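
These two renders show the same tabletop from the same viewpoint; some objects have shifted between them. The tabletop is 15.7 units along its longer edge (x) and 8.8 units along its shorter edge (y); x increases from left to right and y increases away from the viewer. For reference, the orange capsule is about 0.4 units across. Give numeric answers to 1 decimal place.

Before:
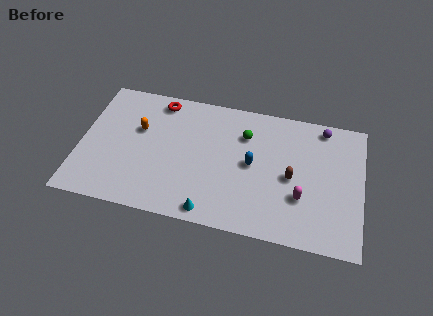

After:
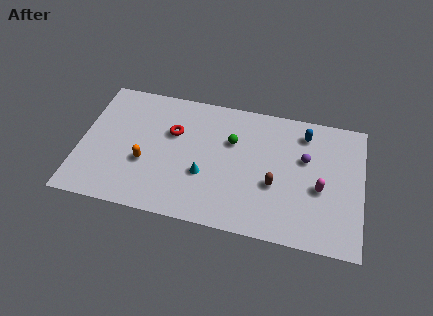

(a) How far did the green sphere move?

0.9

From (9.1, 6.4) to (8.4, 5.8), the green sphere covered √(0.7² + 0.6²) ≈ 0.9 units.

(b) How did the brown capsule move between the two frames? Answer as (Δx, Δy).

(-0.9, -0.7)

The brown capsule was at about (11.8, 4.1) and moved to about (10.9, 3.4).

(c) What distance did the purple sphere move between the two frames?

2.5

From (13.4, 7.8) to (12.5, 5.5), the purple sphere covered √(0.9² + 2.3²) ≈ 2.5 units.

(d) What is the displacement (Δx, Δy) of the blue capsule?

(2.8, 2.7)

The blue capsule was at about (9.6, 4.5) and moved to about (12.4, 7.2).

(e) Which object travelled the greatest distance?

the blue capsule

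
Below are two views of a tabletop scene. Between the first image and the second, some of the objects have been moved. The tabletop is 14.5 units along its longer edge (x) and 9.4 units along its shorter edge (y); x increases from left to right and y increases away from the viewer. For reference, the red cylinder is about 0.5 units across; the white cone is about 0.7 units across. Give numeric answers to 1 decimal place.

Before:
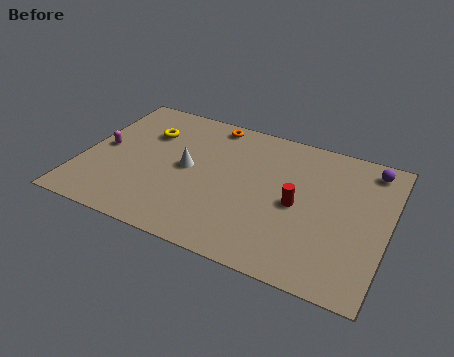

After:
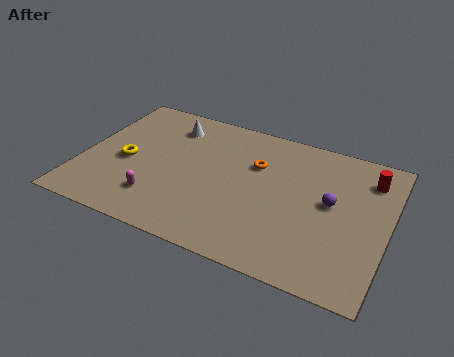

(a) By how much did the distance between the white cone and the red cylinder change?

+4.3

Before: roughly 5.3 units apart; after: 9.6. That's 4.3 units further apart.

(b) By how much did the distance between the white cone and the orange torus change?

+0.8

Before: roughly 3.7 units apart; after: 4.5. That's 0.8 units further apart.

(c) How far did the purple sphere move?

3.4

From (13.4, 8.1) to (11.8, 5.1), the purple sphere covered √(1.6² + 3.0²) ≈ 3.4 units.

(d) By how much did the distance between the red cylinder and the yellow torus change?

+3.9

They were about 7.8 units apart before and 11.7 after — 3.9 units further apart.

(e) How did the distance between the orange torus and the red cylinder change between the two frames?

-0.7

The distance was about 6.1 in the first image and 5.4 in the second, so they moved 0.7 units closer together.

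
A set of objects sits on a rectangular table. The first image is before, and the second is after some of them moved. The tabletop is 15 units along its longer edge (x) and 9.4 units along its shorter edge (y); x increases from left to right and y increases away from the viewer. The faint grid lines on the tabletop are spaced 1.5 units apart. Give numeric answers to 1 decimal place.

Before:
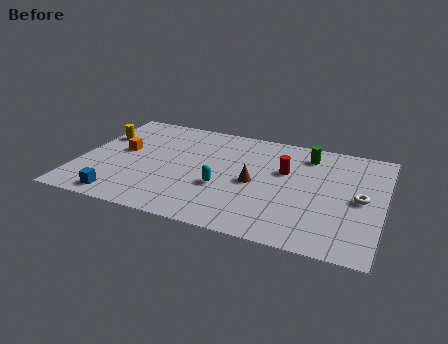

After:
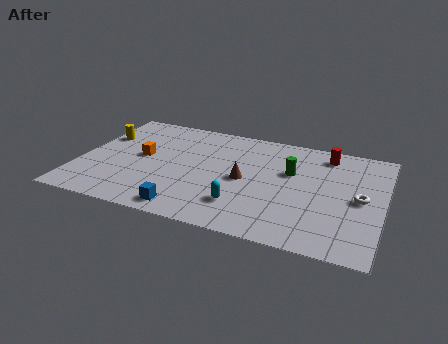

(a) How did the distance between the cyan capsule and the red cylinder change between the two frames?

+3.0

The distance was about 3.8 in the first image and 6.8 in the second, so they moved 3.0 units further apart.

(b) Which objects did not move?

the white torus and the yellow cylinder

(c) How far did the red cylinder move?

2.8

From (10.1, 5.9) to (12.0, 8.0), the red cylinder covered √(1.9² + 2.1²) ≈ 2.8 units.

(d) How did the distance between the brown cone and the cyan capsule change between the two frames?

+0.5

The distance was about 1.7 in the first image and 2.2 in the second, so they moved 0.5 units further apart.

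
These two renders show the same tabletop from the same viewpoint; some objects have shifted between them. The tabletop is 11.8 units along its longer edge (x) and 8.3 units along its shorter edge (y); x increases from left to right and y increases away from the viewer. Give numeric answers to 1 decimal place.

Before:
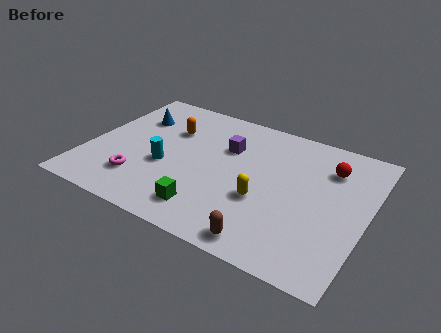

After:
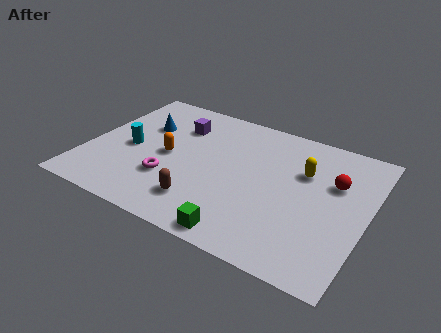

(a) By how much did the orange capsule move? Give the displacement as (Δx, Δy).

(0.2, -1.7)

The orange capsule was at about (3.2, 5.7) and moved to about (3.4, 4.0).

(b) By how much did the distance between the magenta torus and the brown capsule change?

-4.0

Before: roughly 5.7 units apart; after: 1.7. That's 4.0 units closer together.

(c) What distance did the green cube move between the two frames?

1.7

The green cube moved from about (5.5, 1.5) to (7.1, 0.8), a distance of √(1.6² + 0.7²) ≈ 1.7.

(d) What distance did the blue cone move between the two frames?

0.6

The blue cone moved from about (1.6, 5.9) to (2.1, 5.5), a distance of √(0.5² + 0.4²) ≈ 0.6.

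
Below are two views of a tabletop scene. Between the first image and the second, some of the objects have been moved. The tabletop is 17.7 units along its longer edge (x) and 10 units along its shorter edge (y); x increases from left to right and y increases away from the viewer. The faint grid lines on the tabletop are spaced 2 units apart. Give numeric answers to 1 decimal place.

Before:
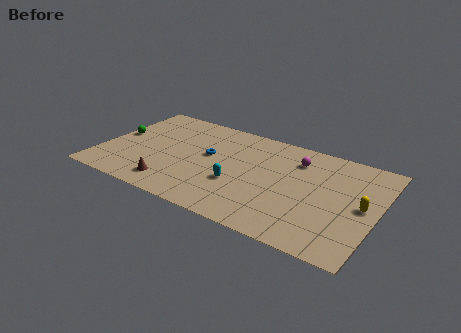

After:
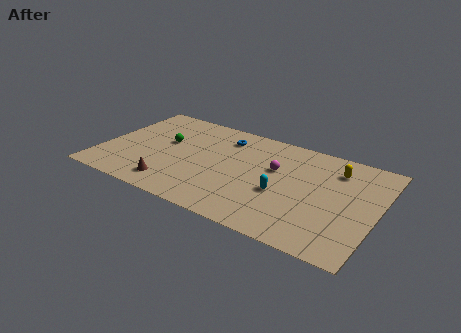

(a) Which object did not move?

the brown cone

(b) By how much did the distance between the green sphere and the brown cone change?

-1.3

Before: roughly 5.6 units apart; after: 4.3. That's 1.3 units closer together.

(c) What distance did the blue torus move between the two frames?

2.4

The blue torus moved from about (6.8, 5.7) to (7.5, 8.0), a distance of √(0.7² + 2.3²) ≈ 2.4.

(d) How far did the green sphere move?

3.1

The green sphere moved from about (0.8, 5.4) to (3.9, 5.9), a distance of √(3.1² + 0.5²) ≈ 3.1.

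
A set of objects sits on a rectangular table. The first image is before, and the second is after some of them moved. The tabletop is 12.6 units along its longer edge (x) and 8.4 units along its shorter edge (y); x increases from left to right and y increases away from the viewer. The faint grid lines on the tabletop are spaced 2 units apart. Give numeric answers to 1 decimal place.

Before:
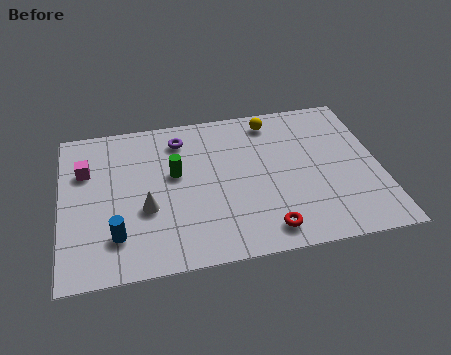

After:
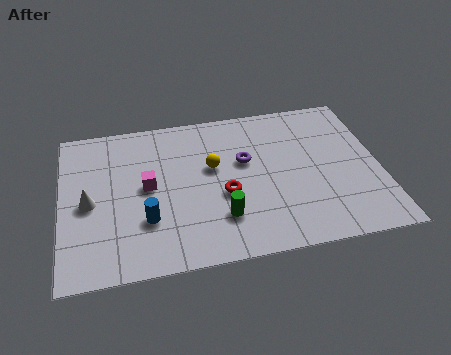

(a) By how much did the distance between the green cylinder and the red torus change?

-3.8

The distance was about 5.0 in the first image and 1.2 in the second, so they moved 3.8 units closer together.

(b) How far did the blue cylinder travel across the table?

1.3

From (2.1, 2.0) to (3.3, 2.6), the blue cylinder covered √(1.2² + 0.6²) ≈ 1.3 units.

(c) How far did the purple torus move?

3.0

The purple torus moved from about (4.8, 6.8) to (7.3, 5.1), a distance of √(2.5² + 1.7²) ≈ 3.0.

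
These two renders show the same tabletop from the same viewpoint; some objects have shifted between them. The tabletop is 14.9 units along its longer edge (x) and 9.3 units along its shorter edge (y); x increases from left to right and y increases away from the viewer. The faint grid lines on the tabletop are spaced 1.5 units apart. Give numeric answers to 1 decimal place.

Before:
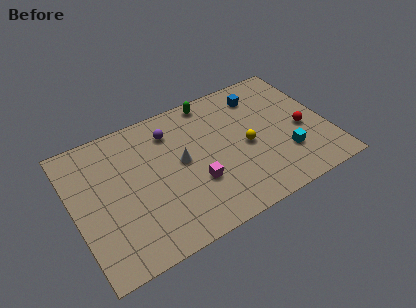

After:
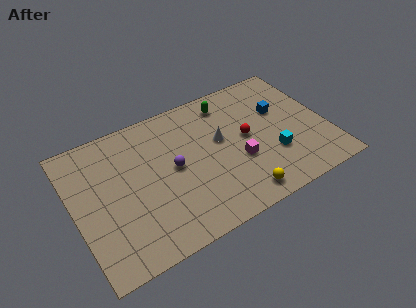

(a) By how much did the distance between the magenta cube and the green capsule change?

-1.2

They were about 5.5 units apart before and 4.3 after — 1.2 units closer together.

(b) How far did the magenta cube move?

2.6

The magenta cube was near (6.9, 3.2) before and (9.5, 3.5) after, so it travelled √(2.6² + 0.3²) ≈ 2.6 units.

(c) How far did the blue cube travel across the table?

1.9

From (11.4, 7.5) to (12.4, 5.9), the blue cube covered √(1.0² + 1.6²) ≈ 1.9 units.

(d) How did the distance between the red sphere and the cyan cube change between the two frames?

+0.5

They were about 1.8 units apart before and 2.3 after — 0.5 units further apart.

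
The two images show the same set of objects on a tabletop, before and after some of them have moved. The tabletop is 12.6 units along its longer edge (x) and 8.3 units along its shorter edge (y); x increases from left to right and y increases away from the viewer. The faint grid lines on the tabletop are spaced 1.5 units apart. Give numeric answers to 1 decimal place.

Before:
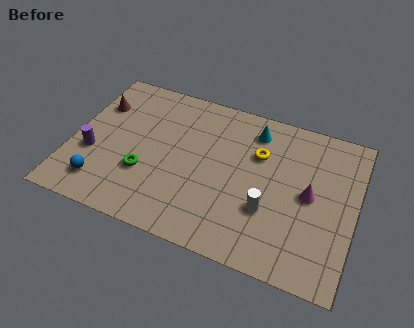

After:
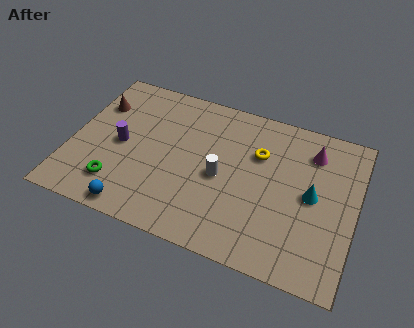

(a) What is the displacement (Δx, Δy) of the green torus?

(-1.1, -1.0)

The green torus was at about (3.4, 2.8) and moved to about (2.3, 1.8).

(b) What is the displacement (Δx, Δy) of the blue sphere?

(1.6, -0.8)

From the two frames, the blue sphere sits at roughly (1.6, 1.6) before and (3.2, 0.8) after.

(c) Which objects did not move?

the brown cone and the yellow torus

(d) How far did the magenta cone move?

2.3

The magenta cone was near (10.6, 4.2) before and (10.5, 6.5) after, so it travelled √(0.1² + 2.3²) ≈ 2.3 units.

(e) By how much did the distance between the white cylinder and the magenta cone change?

+2.5

They were about 2.2 units apart before and 4.7 after — 2.5 units further apart.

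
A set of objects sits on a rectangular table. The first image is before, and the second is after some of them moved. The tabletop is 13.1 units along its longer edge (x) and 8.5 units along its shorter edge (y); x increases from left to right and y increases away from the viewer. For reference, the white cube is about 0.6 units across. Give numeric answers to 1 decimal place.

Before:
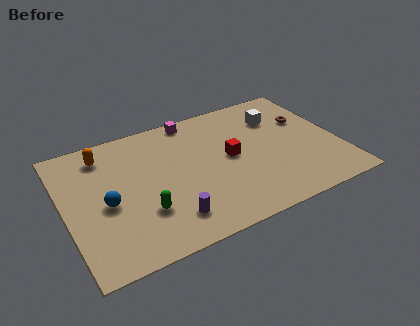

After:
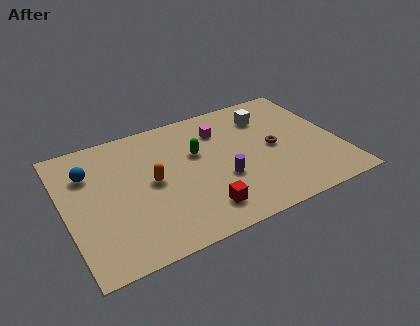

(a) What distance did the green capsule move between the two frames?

4.0

The green capsule was near (3.5, 2.6) before and (6.4, 5.3) after, so it travelled √(2.9² + 2.7²) ≈ 4.0 units.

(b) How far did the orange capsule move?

3.4

The orange capsule moved from about (2.1, 7.0) to (4.1, 4.3), a distance of √(2.0² + 2.7²) ≈ 3.4.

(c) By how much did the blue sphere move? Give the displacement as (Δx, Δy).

(-0.6, 2.3)

The blue sphere started near (1.9, 3.8) and ended near (1.3, 6.1).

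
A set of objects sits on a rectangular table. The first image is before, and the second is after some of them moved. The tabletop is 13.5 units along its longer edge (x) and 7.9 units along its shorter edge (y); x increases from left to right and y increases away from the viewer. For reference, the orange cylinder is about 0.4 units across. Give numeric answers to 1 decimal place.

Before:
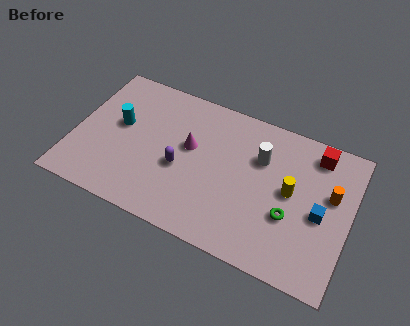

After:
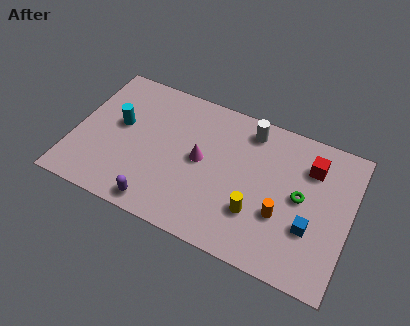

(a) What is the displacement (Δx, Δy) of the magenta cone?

(0.6, -0.5)

The magenta cone was at about (5.6, 4.6) and moved to about (6.2, 4.1).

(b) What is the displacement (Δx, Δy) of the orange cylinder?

(-2.2, -2.0)

From the two frames, the orange cylinder sits at roughly (12.5, 4.8) before and (10.3, 2.8) after.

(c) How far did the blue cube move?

1.0

The blue cube moved from about (12.1, 3.6) to (11.7, 2.7), a distance of √(0.4² + 0.9²) ≈ 1.0.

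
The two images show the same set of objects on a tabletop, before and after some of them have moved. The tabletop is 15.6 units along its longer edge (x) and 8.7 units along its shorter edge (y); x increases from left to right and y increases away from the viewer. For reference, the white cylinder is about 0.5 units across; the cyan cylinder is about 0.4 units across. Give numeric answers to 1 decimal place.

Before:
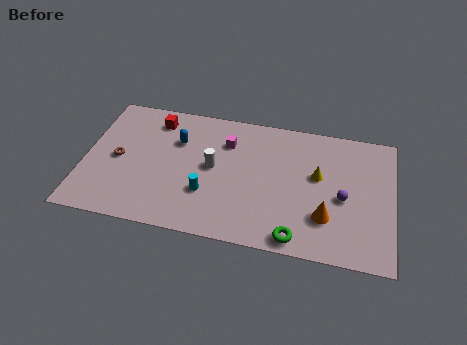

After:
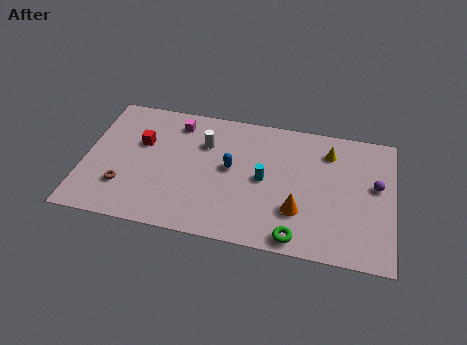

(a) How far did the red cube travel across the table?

1.8

The red cube moved from about (3.4, 7.2) to (2.8, 5.5), a distance of √(0.6² + 1.7²) ≈ 1.8.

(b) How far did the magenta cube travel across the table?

2.7

From (7.1, 6.4) to (4.5, 7.2), the magenta cube covered √(2.6² + 0.8²) ≈ 2.7 units.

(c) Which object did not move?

the green torus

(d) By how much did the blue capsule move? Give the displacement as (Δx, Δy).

(2.8, -1.3)

The blue capsule was at about (4.6, 6.0) and moved to about (7.4, 4.7).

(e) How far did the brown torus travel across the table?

1.8

From (1.7, 4.2) to (2.1, 2.4), the brown torus covered √(0.4² + 1.8²) ≈ 1.8 units.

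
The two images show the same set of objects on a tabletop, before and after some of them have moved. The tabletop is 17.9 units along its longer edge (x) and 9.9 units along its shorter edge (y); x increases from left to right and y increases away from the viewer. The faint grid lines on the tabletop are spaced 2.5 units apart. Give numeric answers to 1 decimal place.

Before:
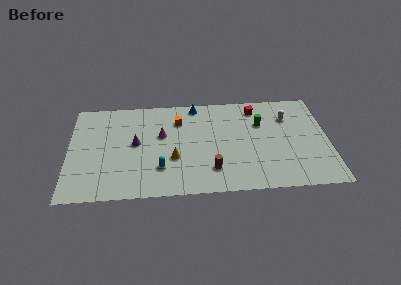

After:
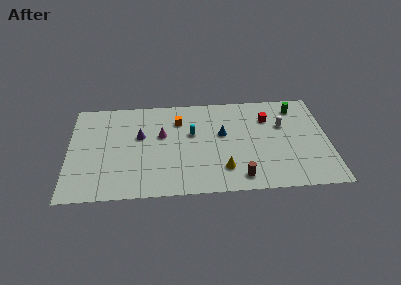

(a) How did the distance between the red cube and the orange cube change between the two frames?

+0.7

The distance was about 5.5 in the first image and 6.2 in the second, so they moved 0.7 units further apart.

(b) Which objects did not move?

the magenta cone and the orange cube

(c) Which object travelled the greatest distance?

the cyan capsule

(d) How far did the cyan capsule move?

4.0

The cyan capsule moved from about (6.3, 2.7) to (8.5, 6.0), a distance of √(2.2² + 3.3²) ≈ 4.0.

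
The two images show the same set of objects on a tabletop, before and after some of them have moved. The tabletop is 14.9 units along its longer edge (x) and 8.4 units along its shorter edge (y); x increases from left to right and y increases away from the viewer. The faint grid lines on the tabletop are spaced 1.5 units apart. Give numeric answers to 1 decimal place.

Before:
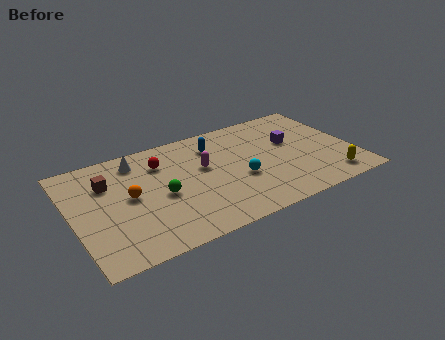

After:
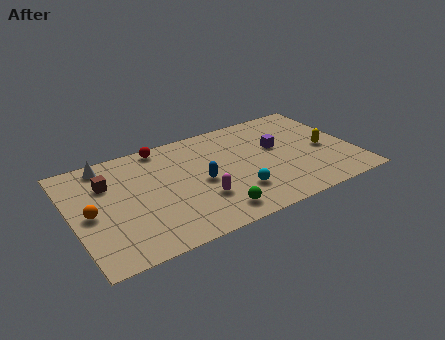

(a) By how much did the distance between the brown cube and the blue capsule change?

-0.7

They were about 5.8 units apart before and 5.1 after — 0.7 units closer together.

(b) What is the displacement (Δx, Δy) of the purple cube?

(-0.8, -0.1)

The purple cube started near (11.8, 5.1) and ended near (11.0, 5.0).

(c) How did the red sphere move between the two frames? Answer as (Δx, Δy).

(0.2, 1.3)

The red sphere was at about (4.9, 6.3) and moved to about (5.1, 7.6).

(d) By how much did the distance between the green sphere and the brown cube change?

+3.5

The distance was about 3.3 in the first image and 6.8 in the second, so they moved 3.5 units further apart.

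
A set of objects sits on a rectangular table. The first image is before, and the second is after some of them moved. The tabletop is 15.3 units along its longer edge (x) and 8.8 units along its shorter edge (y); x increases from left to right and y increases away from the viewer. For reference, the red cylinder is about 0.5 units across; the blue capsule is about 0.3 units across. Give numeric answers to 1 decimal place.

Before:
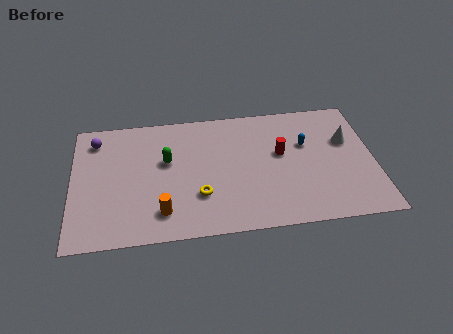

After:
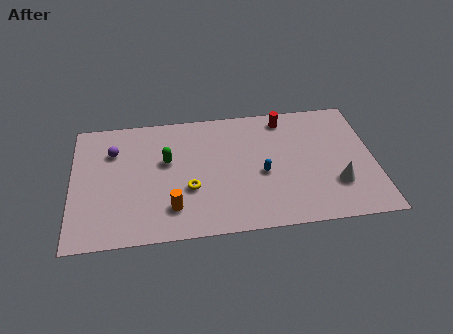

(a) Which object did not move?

the green capsule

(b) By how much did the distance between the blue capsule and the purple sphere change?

-2.9

The distance was about 10.8 in the first image and 7.9 in the second, so they moved 2.9 units closer together.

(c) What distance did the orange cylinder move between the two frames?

0.5

The orange cylinder moved from about (4.5, 1.8) to (5.0, 2.0), a distance of √(0.5² + 0.2²) ≈ 0.5.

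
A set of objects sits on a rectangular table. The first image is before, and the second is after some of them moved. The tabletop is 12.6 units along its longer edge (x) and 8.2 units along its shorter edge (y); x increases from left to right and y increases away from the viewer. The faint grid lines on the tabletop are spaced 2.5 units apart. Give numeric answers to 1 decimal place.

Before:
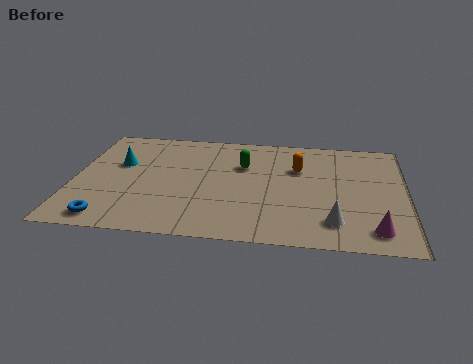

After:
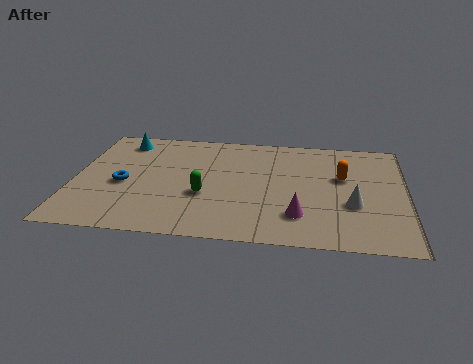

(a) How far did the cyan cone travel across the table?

1.8

From (1.7, 5.1) to (1.7, 6.9), the cyan cone covered √(0.0² + 1.8²) ≈ 1.8 units.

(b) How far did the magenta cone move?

2.9

The magenta cone was near (11.4, 1.3) before and (8.6, 2.0) after, so it travelled √(2.8² + 0.7²) ≈ 2.9 units.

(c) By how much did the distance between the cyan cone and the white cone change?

+0.8

Before: roughly 8.9 units apart; after: 9.7. That's 0.8 units further apart.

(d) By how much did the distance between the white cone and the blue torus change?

+0.3

They were about 8.4 units apart before and 8.7 after — 0.3 units further apart.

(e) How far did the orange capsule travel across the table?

1.8

The orange capsule was near (8.5, 5.5) before and (10.2, 5.0) after, so it travelled √(1.7² + 0.5²) ≈ 1.8 units.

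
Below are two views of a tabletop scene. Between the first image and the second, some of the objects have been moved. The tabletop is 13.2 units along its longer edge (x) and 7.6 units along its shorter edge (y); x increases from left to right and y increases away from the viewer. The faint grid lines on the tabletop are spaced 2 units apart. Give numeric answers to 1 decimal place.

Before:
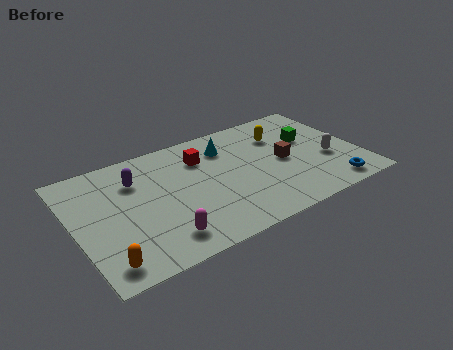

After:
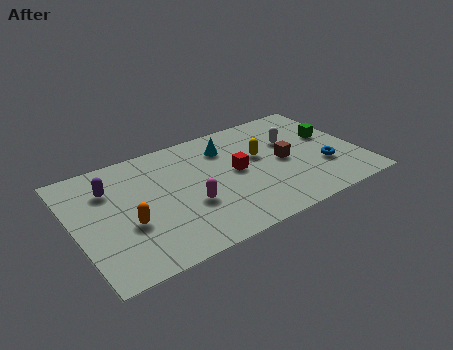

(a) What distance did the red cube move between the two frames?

2.1

From (6.1, 5.6) to (7.5, 4.0), the red cube covered √(1.4² + 1.6²) ≈ 2.1 units.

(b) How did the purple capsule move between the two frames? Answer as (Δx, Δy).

(-1.2, 0.0)

From the two frames, the purple capsule sits at roughly (3.0, 5.5) before and (1.8, 5.5) after.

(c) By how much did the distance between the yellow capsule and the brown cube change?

-0.5

Before: roughly 1.8 units apart; after: 1.3. That's 0.5 units closer together.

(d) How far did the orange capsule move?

2.2

From (1.0, 1.1) to (2.3, 2.9), the orange capsule covered √(1.3² + 1.8²) ≈ 2.2 units.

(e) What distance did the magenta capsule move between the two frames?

2.1

The magenta capsule was near (3.6, 1.4) before and (5.1, 2.8) after, so it travelled √(1.5² + 1.4²) ≈ 2.1 units.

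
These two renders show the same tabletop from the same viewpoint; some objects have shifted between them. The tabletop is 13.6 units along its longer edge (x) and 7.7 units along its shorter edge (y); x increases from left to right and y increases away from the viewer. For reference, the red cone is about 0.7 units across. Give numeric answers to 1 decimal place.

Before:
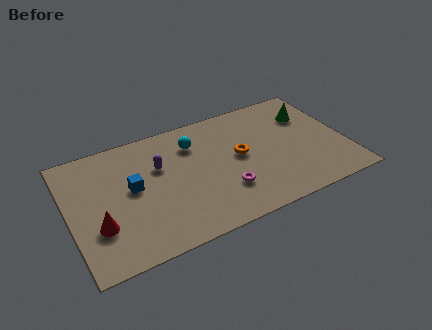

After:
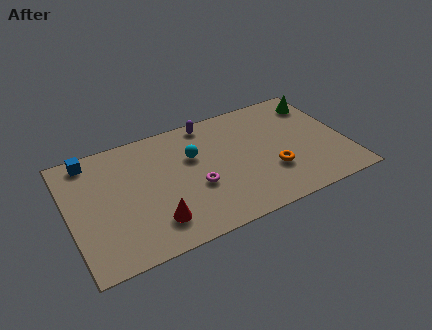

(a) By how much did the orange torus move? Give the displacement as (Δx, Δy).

(1.4, -1.6)

The orange torus was at about (8.4, 4.1) and moved to about (9.8, 2.5).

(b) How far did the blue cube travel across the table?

3.2

The blue cube moved from about (3.1, 4.2) to (1.3, 6.8), a distance of √(1.8² + 2.6²) ≈ 3.2.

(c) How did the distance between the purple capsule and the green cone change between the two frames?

-2.1

They were about 7.6 units apart before and 5.5 after — 2.1 units closer together.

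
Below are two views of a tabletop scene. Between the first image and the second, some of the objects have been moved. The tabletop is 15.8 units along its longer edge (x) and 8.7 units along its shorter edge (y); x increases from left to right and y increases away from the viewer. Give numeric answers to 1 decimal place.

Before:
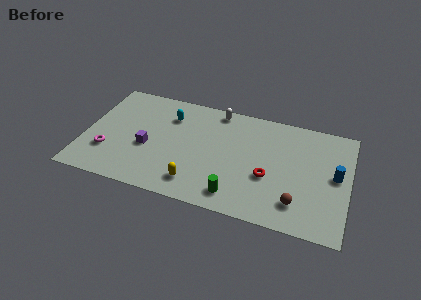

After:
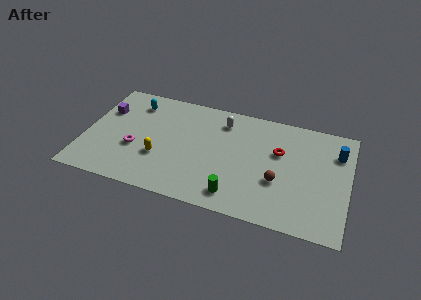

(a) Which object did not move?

the green cylinder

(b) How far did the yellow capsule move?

2.7

From (6.9, 1.6) to (4.6, 3.0), the yellow capsule covered √(2.3² + 1.4²) ≈ 2.7 units.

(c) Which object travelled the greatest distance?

the purple cube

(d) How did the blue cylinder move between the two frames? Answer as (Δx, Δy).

(0.0, 1.8)

The blue cylinder started near (15.0, 4.6) and ended near (15.0, 6.4).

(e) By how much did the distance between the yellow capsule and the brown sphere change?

+1.1

They were about 6.0 units apart before and 7.1 after — 1.1 units further apart.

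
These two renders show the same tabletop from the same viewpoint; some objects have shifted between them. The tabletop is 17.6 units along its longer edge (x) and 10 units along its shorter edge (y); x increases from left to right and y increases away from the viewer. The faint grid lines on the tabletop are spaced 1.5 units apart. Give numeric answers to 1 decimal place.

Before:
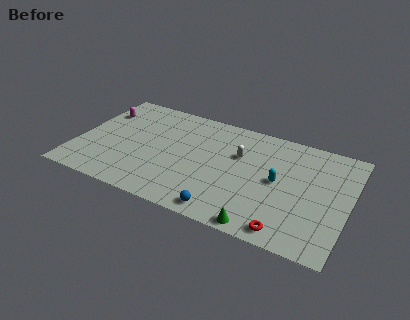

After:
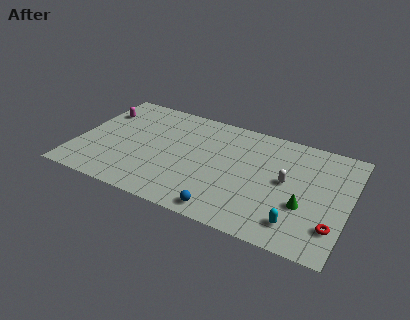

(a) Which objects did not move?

the blue sphere and the magenta capsule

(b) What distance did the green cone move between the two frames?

3.7

The green cone was near (12.5, 0.8) before and (14.9, 3.6) after, so it travelled √(2.4² + 2.8²) ≈ 3.7 units.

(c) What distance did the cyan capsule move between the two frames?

3.5

The cyan capsule was near (13.1, 5.1) before and (14.6, 1.9) after, so it travelled √(1.5² + 3.2²) ≈ 3.5 units.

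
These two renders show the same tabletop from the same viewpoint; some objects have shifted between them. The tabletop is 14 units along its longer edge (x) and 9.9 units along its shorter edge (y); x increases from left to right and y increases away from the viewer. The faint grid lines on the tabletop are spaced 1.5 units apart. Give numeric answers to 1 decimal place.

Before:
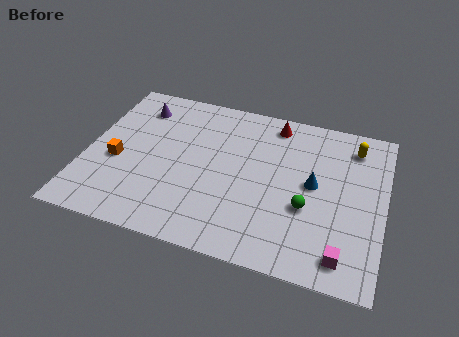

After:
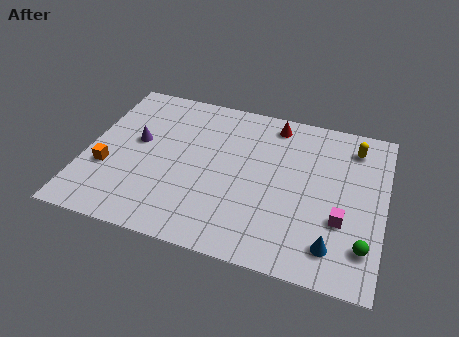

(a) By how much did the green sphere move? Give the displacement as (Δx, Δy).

(2.7, -1.5)

The green sphere was at about (10.5, 3.7) and moved to about (13.2, 2.2).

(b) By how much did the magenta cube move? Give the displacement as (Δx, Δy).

(-0.2, 2.0)

From the two frames, the magenta cube sits at roughly (12.3, 1.4) before and (12.1, 3.4) after.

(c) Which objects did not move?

the yellow capsule and the red cone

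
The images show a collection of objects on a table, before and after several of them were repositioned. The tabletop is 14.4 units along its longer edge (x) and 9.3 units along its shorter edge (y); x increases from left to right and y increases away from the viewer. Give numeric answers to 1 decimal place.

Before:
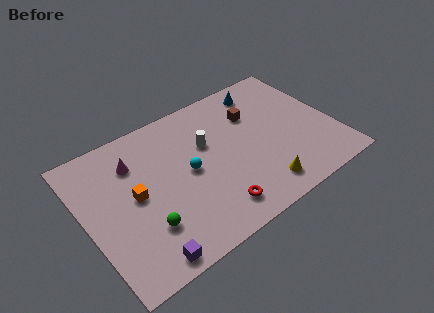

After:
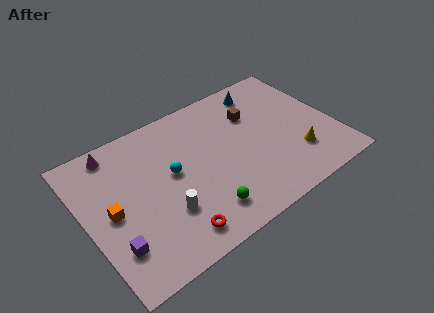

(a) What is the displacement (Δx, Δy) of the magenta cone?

(-0.9, 1.3)

From the two frames, the magenta cone sits at roughly (3.1, 6.9) before and (2.2, 8.2) after.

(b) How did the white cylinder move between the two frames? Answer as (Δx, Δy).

(-3.0, -3.0)

The white cylinder was at about (7.2, 5.9) and moved to about (4.2, 2.9).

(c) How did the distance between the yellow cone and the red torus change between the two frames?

+4.9

The distance was about 2.7 in the first image and 7.6 in the second, so they moved 4.9 units further apart.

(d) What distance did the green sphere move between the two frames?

3.3

The green sphere moved from about (3.0, 2.6) to (6.2, 1.8), a distance of √(3.2² + 0.8²) ≈ 3.3.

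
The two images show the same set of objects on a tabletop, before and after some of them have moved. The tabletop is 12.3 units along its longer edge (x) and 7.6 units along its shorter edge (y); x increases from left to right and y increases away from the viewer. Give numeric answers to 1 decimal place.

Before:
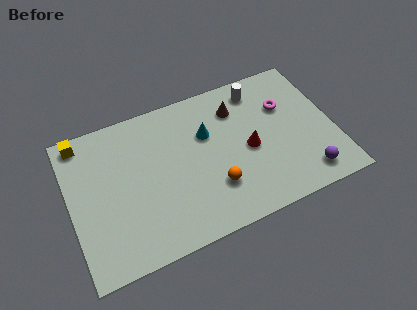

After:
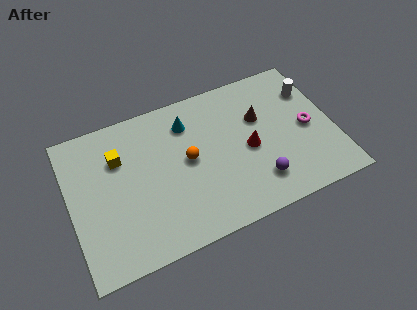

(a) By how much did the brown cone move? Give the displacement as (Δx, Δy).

(1.0, -0.9)

From the two frames, the brown cone sits at roughly (8.0, 5.8) before and (9.0, 4.9) after.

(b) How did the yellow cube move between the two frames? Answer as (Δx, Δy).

(1.6, -1.5)

The yellow cube was at about (0.8, 6.8) and moved to about (2.4, 5.3).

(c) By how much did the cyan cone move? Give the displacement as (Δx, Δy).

(-0.8, 0.9)

The cyan cone started near (6.5, 5.0) and ended near (5.7, 5.9).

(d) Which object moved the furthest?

the white cylinder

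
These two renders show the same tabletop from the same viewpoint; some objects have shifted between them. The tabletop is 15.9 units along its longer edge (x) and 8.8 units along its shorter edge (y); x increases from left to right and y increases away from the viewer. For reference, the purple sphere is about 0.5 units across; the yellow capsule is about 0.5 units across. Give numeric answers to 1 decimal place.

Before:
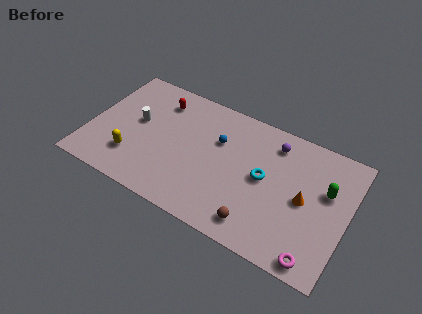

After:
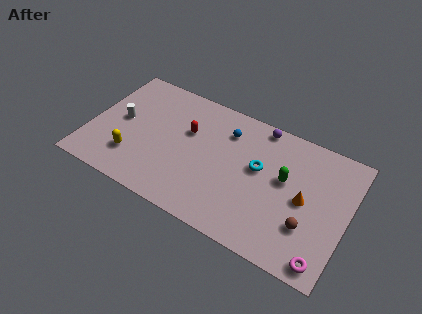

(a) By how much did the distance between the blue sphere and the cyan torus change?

-0.5

They were about 3.2 units apart before and 2.7 after — 0.5 units closer together.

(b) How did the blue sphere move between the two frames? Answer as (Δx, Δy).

(0.4, 0.9)

From the two frames, the blue sphere sits at roughly (7.8, 5.8) before and (8.2, 6.7) after.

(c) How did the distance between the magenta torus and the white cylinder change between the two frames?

+1.3

The distance was about 12.3 in the first image and 13.6 in the second, so they moved 1.3 units further apart.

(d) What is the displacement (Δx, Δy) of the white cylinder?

(-1.0, -0.3)

The white cylinder was at about (2.8, 4.9) and moved to about (1.8, 4.6).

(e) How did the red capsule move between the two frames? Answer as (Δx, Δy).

(2.0, -1.4)

From the two frames, the red capsule sits at roughly (3.9, 7.0) before and (5.9, 5.6) after.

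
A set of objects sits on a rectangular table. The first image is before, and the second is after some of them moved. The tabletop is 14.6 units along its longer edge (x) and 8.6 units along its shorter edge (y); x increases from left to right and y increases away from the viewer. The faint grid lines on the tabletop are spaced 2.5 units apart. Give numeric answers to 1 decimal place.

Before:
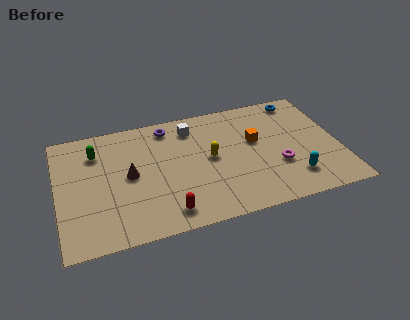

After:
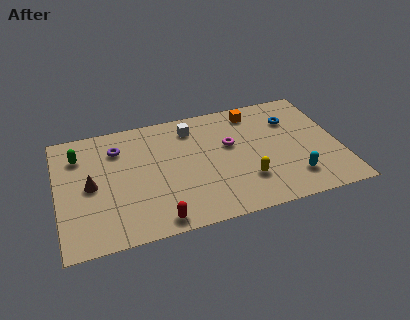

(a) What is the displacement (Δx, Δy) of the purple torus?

(-2.7, -0.9)

The purple torus started near (5.9, 7.4) and ended near (3.2, 6.5).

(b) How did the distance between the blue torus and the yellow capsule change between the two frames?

-1.2

They were about 5.9 units apart before and 4.7 after — 1.2 units closer together.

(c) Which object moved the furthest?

the magenta torus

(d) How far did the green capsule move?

0.9

The green capsule moved from about (2.1, 6.5) to (1.2, 6.5), a distance of √(0.9² + 0.0²) ≈ 0.9.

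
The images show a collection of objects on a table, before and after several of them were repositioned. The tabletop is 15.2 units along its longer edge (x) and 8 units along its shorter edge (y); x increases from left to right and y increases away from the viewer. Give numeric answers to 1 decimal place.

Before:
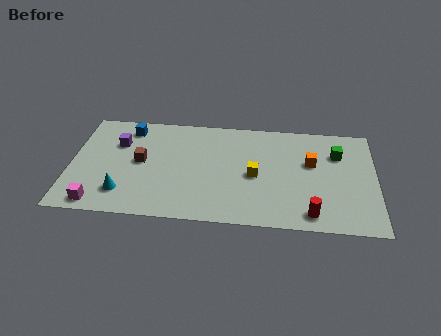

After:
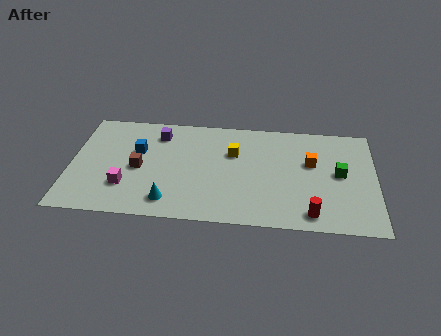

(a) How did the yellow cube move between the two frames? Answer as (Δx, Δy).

(-1.1, 1.6)

The yellow cube was at about (9.2, 3.7) and moved to about (8.1, 5.3).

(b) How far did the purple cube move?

2.2

From (2.3, 5.5) to (4.3, 6.4), the purple cube covered √(2.0² + 0.9²) ≈ 2.2 units.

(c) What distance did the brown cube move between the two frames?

0.5

From (3.5, 4.2) to (3.4, 3.7), the brown cube covered √(0.1² + 0.5²) ≈ 0.5 units.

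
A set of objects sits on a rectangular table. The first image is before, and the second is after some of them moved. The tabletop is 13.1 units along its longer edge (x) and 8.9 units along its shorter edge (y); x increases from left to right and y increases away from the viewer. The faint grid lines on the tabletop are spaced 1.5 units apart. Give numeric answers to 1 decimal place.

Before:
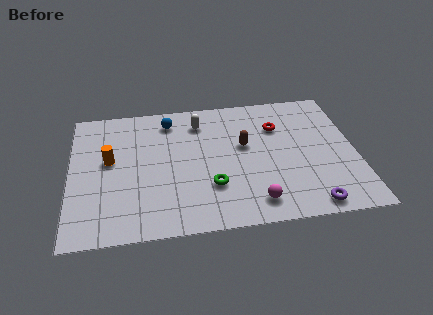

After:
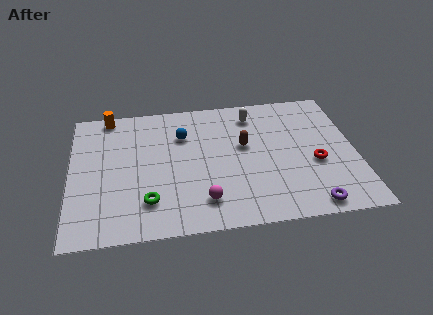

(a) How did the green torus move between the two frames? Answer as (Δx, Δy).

(-2.9, -0.6)

The green torus started near (6.4, 2.7) and ended near (3.5, 2.1).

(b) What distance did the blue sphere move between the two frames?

1.3

From (4.6, 7.4) to (5.2, 6.3), the blue sphere covered √(0.6² + 1.1²) ≈ 1.3 units.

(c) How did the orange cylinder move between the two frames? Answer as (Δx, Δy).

(0.0, 3.1)

From the two frames, the orange cylinder sits at roughly (1.8, 5.0) before and (1.8, 8.1) after.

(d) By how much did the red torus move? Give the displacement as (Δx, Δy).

(1.6, -2.7)

The red torus started near (9.6, 6.3) and ended near (11.2, 3.6).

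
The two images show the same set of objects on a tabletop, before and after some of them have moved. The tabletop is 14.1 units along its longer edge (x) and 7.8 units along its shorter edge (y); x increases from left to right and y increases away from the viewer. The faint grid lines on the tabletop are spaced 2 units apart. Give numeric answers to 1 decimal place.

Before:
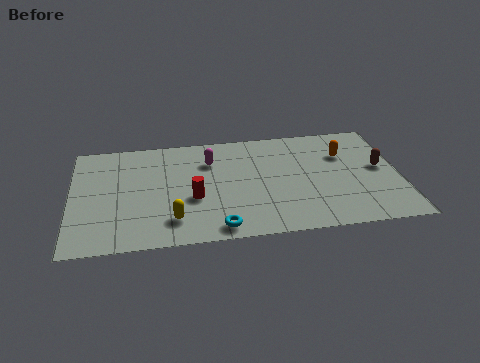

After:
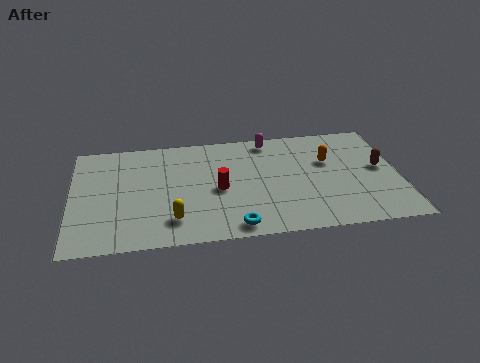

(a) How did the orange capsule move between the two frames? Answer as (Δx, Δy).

(-0.7, -0.4)

From the two frames, the orange capsule sits at roughly (11.8, 5.4) before and (11.1, 5.0) after.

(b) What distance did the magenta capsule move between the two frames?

2.9

From (6.0, 5.7) to (8.6, 6.9), the magenta capsule covered √(2.6² + 1.2²) ≈ 2.9 units.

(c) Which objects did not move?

the brown capsule and the yellow capsule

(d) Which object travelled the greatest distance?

the magenta capsule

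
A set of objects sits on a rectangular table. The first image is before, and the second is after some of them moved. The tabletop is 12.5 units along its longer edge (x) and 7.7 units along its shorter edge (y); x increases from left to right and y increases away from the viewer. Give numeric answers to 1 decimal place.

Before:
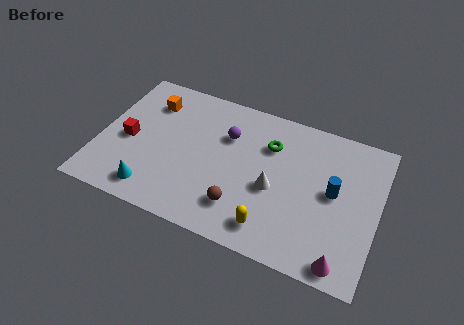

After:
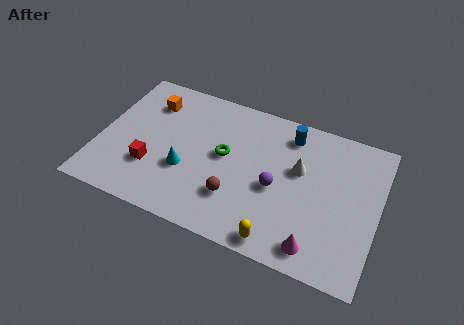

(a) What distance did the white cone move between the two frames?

1.7

From (7.9, 3.3) to (8.9, 4.7), the white cone covered √(1.0² + 1.4²) ≈ 1.7 units.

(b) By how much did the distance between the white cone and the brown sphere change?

+1.6

The distance was about 2.0 in the first image and 3.6 in the second, so they moved 1.6 units further apart.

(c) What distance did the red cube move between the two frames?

1.6

The red cube was near (1.3, 3.5) before and (2.5, 2.4) after, so it travelled √(1.2² + 1.1²) ≈ 1.6 units.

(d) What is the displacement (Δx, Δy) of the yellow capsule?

(0.4, -0.5)

The yellow capsule was at about (8.0, 1.3) and moved to about (8.4, 0.8).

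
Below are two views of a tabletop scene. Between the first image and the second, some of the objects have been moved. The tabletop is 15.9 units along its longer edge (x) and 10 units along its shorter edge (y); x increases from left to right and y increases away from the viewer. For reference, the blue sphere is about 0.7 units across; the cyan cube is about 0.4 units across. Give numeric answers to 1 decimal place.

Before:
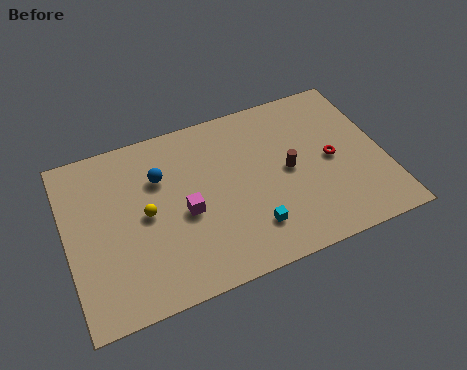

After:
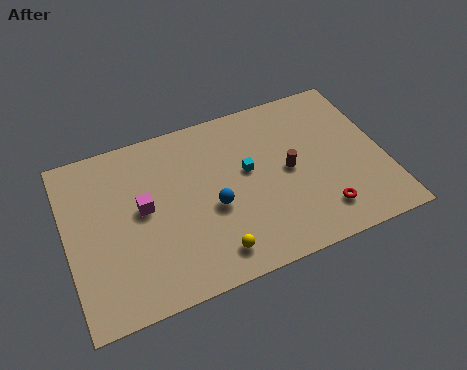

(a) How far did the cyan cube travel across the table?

3.4

The cyan cube was near (8.9, 2.3) before and (9.1, 5.7) after, so it travelled √(0.2² + 3.4²) ≈ 3.4 units.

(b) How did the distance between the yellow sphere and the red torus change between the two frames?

-3.9

They were about 9.4 units apart before and 5.5 after — 3.9 units closer together.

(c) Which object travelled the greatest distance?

the yellow sphere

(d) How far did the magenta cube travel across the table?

2.2

The magenta cube moved from about (5.8, 4.4) to (3.8, 5.4), a distance of √(2.0² + 1.0²) ≈ 2.2.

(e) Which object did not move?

the brown cylinder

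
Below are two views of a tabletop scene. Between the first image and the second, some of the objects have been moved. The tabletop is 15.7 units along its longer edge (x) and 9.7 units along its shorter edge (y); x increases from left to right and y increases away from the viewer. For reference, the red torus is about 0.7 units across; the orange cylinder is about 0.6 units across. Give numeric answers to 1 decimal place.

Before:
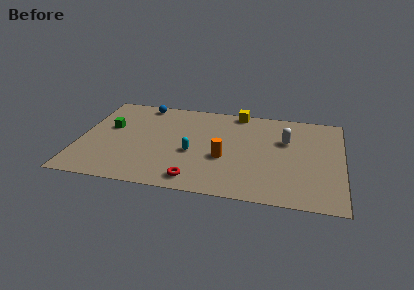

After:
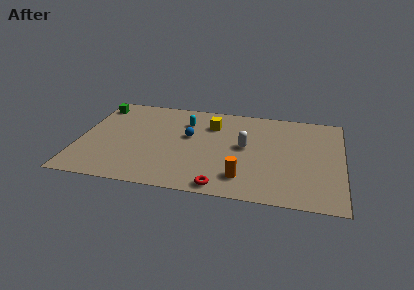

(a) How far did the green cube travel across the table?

2.5

The green cube was near (1.7, 5.8) before and (0.8, 8.1) after, so it travelled √(0.9² + 2.3²) ≈ 2.5 units.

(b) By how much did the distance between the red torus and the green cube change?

+3.7

They were about 7.0 units apart before and 10.7 after — 3.7 units further apart.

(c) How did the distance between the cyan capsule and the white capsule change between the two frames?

-1.8

The distance was about 6.0 in the first image and 4.2 in the second, so they moved 1.8 units closer together.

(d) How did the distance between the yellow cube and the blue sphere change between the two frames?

-3.8

They were about 5.8 units apart before and 2.0 after — 3.8 units closer together.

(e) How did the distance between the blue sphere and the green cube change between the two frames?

+2.8

They were about 3.4 units apart before and 6.2 after — 2.8 units further apart.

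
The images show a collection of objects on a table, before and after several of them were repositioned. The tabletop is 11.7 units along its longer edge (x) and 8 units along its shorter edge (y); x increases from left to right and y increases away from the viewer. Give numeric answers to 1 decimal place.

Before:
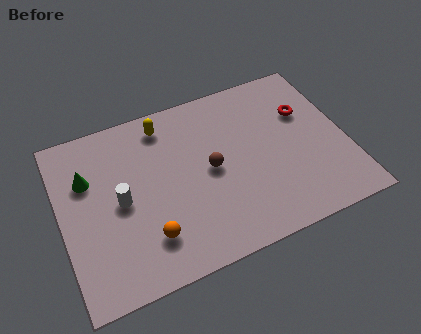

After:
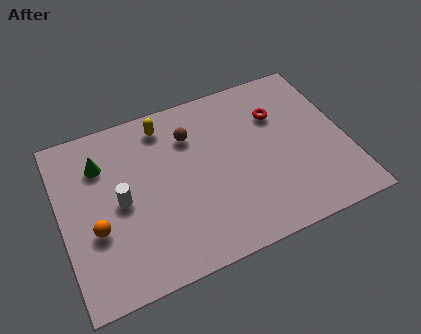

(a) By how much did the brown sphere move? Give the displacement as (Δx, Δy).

(-0.6, 1.9)

From the two frames, the brown sphere sits at roughly (6.1, 4.0) before and (5.5, 5.9) after.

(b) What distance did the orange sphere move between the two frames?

2.3

The orange sphere moved from about (3.3, 1.9) to (1.3, 3.0), a distance of √(2.0² + 1.1²) ≈ 2.3.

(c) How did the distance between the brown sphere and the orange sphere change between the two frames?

+1.6

The distance was about 3.5 in the first image and 5.1 in the second, so they moved 1.6 units further apart.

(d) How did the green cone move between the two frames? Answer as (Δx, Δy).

(0.6, 0.5)

From the two frames, the green cone sits at roughly (1.2, 5.4) before and (1.8, 5.9) after.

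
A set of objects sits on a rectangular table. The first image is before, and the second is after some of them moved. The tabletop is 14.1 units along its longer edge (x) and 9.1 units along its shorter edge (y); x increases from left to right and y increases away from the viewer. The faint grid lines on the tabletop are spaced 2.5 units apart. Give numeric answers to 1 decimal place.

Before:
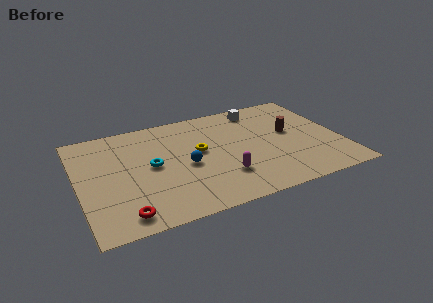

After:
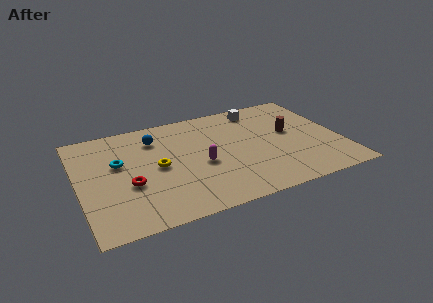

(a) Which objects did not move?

the brown cylinder and the white cube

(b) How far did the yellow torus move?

2.4

From (6.5, 5.1) to (4.2, 4.5), the yellow torus covered √(2.3² + 0.6²) ≈ 2.4 units.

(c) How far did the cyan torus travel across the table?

1.9

The cyan torus moved from about (3.9, 4.7) to (2.2, 5.5), a distance of √(1.7² + 0.8²) ≈ 1.9.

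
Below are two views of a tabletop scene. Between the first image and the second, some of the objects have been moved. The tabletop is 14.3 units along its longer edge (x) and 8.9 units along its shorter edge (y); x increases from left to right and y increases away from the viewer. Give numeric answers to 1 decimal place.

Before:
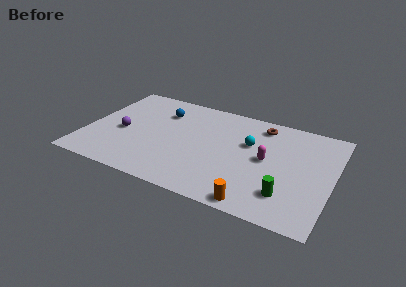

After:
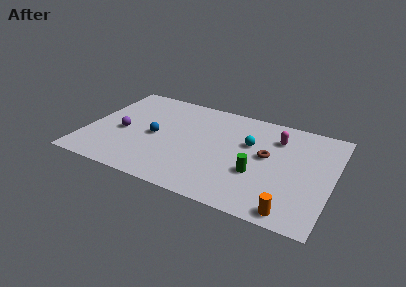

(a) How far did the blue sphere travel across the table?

2.4

The blue sphere moved from about (4.1, 6.6) to (4.0, 4.2), a distance of √(0.1² + 2.4²) ≈ 2.4.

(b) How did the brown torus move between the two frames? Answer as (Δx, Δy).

(0.6, -2.6)

The brown torus started near (9.9, 7.5) and ended near (10.5, 4.9).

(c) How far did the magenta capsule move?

2.1

The magenta capsule was near (10.5, 4.6) before and (10.9, 6.7) after, so it travelled √(0.4² + 2.1²) ≈ 2.1 units.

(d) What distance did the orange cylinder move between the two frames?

2.0

The orange cylinder was near (10.3, 0.8) before and (12.3, 0.9) after, so it travelled √(2.0² + 0.1²) ≈ 2.0 units.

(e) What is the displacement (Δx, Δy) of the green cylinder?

(-1.8, 1.1)

From the two frames, the green cylinder sits at roughly (11.9, 2.1) before and (10.1, 3.2) after.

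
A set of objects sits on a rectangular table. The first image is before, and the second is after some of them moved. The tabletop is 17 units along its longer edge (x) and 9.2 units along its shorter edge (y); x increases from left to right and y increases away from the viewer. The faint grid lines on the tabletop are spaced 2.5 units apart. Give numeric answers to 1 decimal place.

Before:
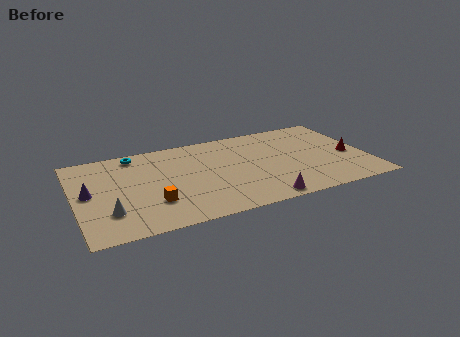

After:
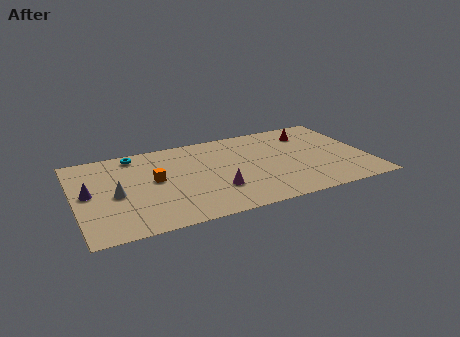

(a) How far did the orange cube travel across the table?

2.3

The orange cube was near (4.3, 2.7) before and (4.6, 5.0) after, so it travelled √(0.3² + 2.3²) ≈ 2.3 units.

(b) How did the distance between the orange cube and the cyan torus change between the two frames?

-2.2

They were about 5.4 units apart before and 3.2 after — 2.2 units closer together.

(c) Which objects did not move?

the purple cone and the cyan torus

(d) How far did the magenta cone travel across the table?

3.1

From (10.4, 0.9) to (8.0, 2.8), the magenta cone covered √(2.4² + 1.9²) ≈ 3.1 units.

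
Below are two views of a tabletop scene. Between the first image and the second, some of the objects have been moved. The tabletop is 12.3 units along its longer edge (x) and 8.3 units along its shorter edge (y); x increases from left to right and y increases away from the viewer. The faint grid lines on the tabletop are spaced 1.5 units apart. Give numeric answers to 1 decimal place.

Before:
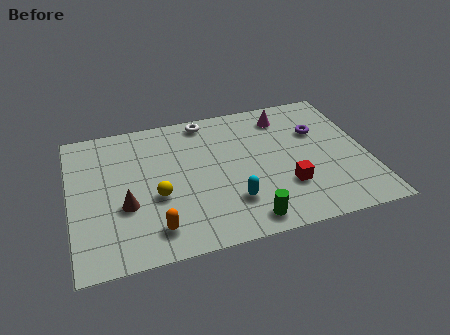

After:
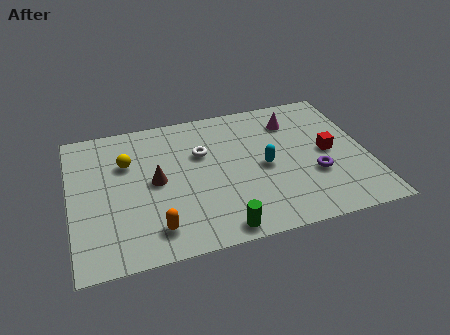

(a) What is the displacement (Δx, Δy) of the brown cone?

(1.3, 1.1)

From the two frames, the brown cone sits at roughly (2.2, 3.1) before and (3.5, 4.2) after.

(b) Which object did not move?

the orange capsule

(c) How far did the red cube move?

2.5

The red cube moved from about (8.8, 2.5) to (10.7, 4.1), a distance of √(1.9² + 1.6²) ≈ 2.5.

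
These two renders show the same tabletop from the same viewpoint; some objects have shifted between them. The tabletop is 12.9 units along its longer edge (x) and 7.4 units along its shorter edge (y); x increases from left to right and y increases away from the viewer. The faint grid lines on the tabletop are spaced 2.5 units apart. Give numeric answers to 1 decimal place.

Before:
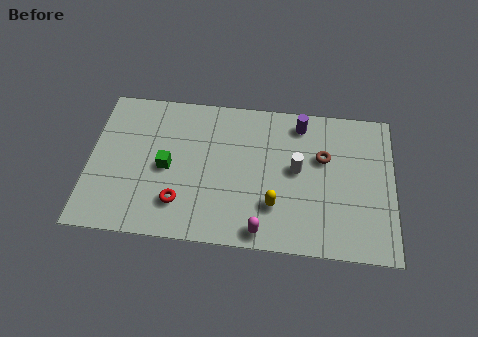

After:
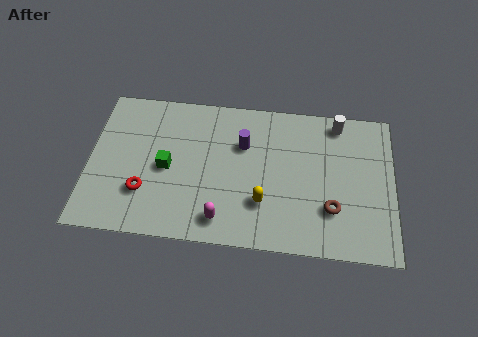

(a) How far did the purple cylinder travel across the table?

2.7

The purple cylinder was near (8.9, 6.3) before and (6.5, 5.0) after, so it travelled √(2.4² + 1.3²) ≈ 2.7 units.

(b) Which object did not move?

the green cube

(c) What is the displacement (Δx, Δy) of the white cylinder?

(1.7, 2.5)

From the two frames, the white cylinder sits at roughly (8.8, 4.0) before and (10.5, 6.5) after.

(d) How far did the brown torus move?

2.5

The brown torus was near (9.9, 4.7) before and (10.3, 2.2) after, so it travelled √(0.4² + 2.5²) ≈ 2.5 units.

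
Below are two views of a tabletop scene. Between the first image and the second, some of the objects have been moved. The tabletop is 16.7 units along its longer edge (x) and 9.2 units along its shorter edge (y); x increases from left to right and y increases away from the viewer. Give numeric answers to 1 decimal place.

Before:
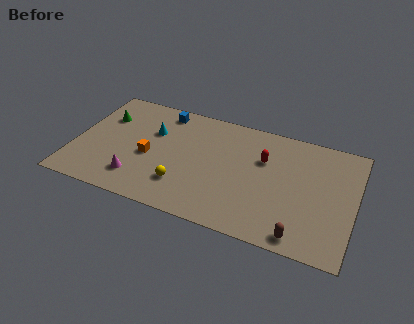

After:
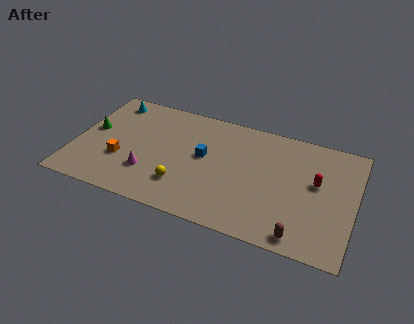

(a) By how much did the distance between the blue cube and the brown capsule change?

-4.0

Before: roughly 11.3 units apart; after: 7.3. That's 4.0 units closer together.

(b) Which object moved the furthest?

the blue cube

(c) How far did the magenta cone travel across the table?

0.9

The magenta cone moved from about (4.0, 2.0) to (4.6, 2.7), a distance of √(0.6² + 0.7²) ≈ 0.9.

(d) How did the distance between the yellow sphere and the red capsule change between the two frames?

+2.4

The distance was about 5.8 in the first image and 8.2 in the second, so they moved 2.4 units further apart.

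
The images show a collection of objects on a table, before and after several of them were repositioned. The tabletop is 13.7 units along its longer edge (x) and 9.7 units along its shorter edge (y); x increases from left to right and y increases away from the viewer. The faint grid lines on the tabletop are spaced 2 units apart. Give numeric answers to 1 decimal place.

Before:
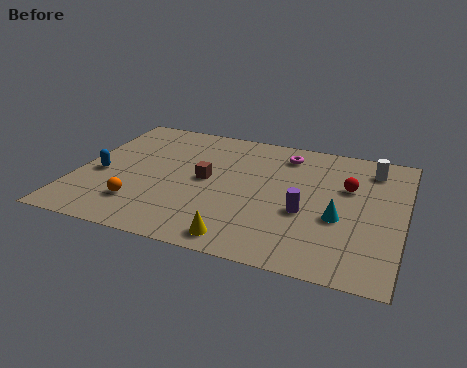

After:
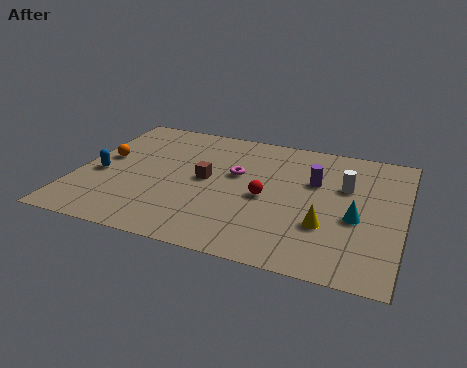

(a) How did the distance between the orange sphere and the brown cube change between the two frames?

+0.7

They were about 3.7 units apart before and 4.4 after — 0.7 units further apart.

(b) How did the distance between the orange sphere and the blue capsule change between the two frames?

-1.3

Before: roughly 2.6 units apart; after: 1.3. That's 1.3 units closer together.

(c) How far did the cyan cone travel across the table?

0.7

The cyan cone was near (11.1, 3.8) before and (11.8, 4.0) after, so it travelled √(0.7² + 0.2²) ≈ 0.7 units.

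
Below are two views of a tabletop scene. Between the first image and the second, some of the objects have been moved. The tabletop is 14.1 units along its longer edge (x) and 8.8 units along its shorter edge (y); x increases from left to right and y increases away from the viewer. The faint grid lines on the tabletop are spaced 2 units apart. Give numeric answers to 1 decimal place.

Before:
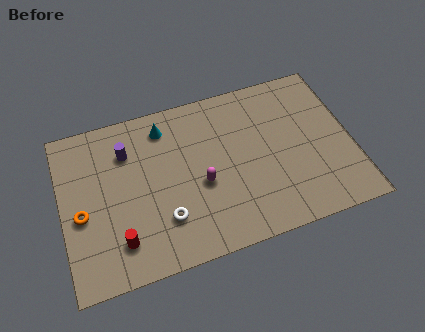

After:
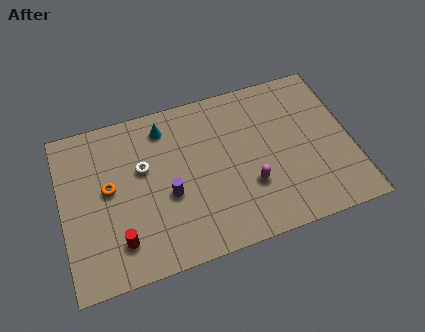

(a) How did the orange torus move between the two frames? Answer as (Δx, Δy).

(1.4, 1.0)

The orange torus started near (0.9, 3.8) and ended near (2.3, 4.8).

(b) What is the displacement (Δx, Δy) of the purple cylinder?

(1.8, -2.9)

From the two frames, the purple cylinder sits at roughly (3.3, 6.5) before and (5.1, 3.6) after.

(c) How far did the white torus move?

3.1

The white torus moved from about (4.8, 2.4) to (4.0, 5.4), a distance of √(0.8² + 3.0²) ≈ 3.1.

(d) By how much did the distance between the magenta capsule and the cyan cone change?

+1.9

Before: roughly 3.9 units apart; after: 5.8. That's 1.9 units further apart.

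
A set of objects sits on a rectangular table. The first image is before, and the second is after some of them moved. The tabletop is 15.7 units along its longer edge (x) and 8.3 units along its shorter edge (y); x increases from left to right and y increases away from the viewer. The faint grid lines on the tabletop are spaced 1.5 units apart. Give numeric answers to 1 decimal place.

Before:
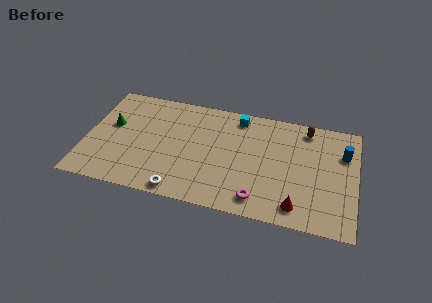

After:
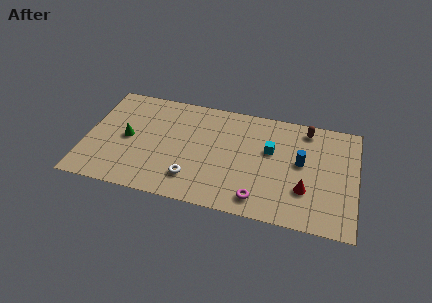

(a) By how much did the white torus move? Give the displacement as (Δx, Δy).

(0.6, 1.1)

The white torus was at about (5.7, 0.8) and moved to about (6.3, 1.9).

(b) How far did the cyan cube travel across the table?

2.9

The cyan cube was near (8.7, 7.2) before and (10.7, 5.1) after, so it travelled √(2.0² + 2.1²) ≈ 2.9 units.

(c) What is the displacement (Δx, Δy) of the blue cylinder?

(-2.4, -1.2)

From the two frames, the blue cylinder sits at roughly (14.9, 5.8) before and (12.5, 4.6) after.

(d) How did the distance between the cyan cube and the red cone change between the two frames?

-3.7

The distance was about 7.0 in the first image and 3.3 in the second, so they moved 3.7 units closer together.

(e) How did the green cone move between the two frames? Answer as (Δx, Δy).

(1.0, -0.8)

From the two frames, the green cone sits at roughly (1.4, 4.9) before and (2.4, 4.1) after.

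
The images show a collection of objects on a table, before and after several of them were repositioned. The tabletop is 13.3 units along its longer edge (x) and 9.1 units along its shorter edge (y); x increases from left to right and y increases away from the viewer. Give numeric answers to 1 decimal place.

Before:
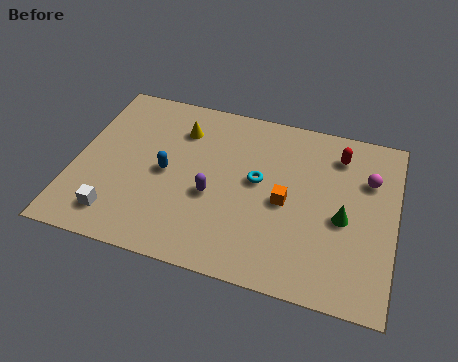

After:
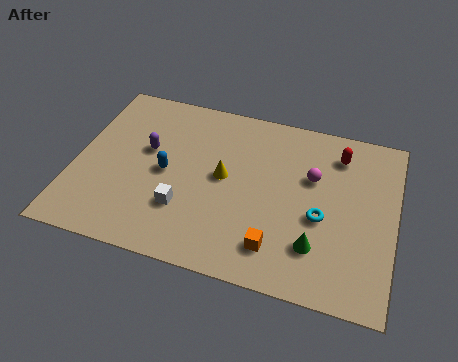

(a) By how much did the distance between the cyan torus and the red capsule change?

-0.4

Before: roughly 3.9 units apart; after: 3.5. That's 0.4 units closer together.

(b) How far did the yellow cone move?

2.9

The yellow cone was near (4.2, 6.9) before and (6.2, 4.8) after, so it travelled √(2.0² + 2.1²) ≈ 2.9 units.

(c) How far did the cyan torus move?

3.0

The cyan torus moved from about (7.6, 5.0) to (10.3, 3.8), a distance of √(2.7² + 1.2²) ≈ 3.0.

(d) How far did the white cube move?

2.9

The white cube moved from about (2.0, 1.6) to (4.7, 2.7), a distance of √(2.7² + 1.1²) ≈ 2.9.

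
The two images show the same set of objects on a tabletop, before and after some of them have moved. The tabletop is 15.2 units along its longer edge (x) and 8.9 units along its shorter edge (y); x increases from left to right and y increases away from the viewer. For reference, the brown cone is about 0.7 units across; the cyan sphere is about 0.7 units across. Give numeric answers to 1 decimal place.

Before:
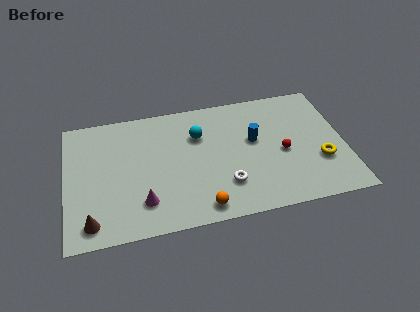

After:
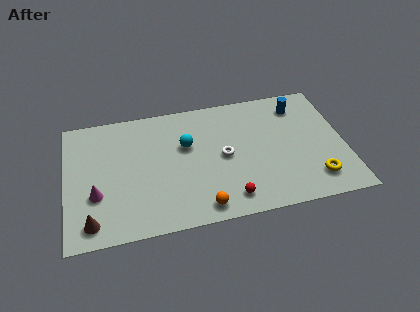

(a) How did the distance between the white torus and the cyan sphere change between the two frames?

-1.7

The distance was about 4.0 in the first image and 2.3 in the second, so they moved 1.7 units closer together.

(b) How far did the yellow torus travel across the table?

1.3

The yellow torus moved from about (13.8, 3.0) to (13.4, 1.8), a distance of √(0.4² + 1.2²) ≈ 1.3.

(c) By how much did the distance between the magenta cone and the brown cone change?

-1.1

Before: roughly 2.9 units apart; after: 1.8. That's 1.1 units closer together.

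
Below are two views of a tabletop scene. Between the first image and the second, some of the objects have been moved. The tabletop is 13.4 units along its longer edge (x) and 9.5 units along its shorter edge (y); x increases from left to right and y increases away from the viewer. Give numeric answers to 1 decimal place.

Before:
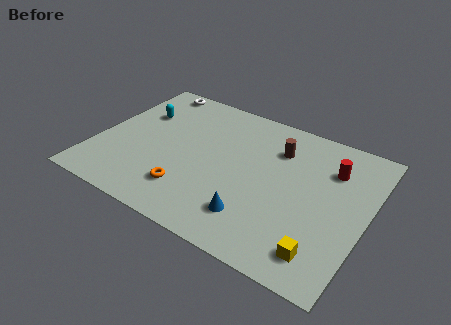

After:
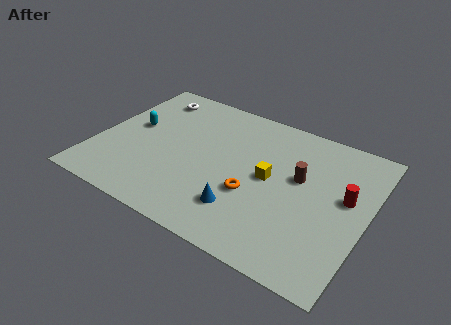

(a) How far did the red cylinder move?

1.7

The red cylinder moved from about (11.4, 6.9) to (12.3, 5.4), a distance of √(0.9² + 1.5²) ≈ 1.7.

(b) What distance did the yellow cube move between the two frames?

4.5

From (11.7, 1.6) to (8.6, 4.9), the yellow cube covered √(3.1² + 3.3²) ≈ 4.5 units.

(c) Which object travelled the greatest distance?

the yellow cube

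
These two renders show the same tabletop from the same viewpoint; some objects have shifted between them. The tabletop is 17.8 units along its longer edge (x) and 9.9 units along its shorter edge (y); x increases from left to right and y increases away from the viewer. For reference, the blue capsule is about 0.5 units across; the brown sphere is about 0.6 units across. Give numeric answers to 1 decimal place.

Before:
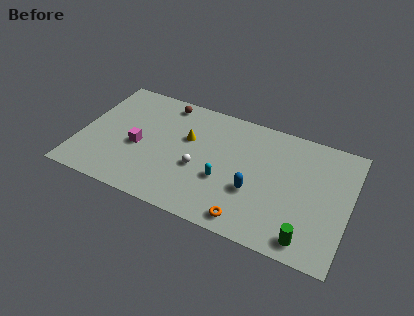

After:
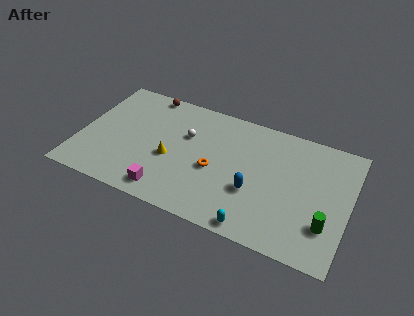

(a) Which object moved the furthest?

the orange torus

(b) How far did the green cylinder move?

1.9

The green cylinder moved from about (15.4, 1.3) to (16.5, 2.8), a distance of √(1.1² + 1.5²) ≈ 1.9.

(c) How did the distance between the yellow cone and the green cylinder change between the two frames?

+0.8

Before: roughly 9.7 units apart; after: 10.5. That's 0.8 units further apart.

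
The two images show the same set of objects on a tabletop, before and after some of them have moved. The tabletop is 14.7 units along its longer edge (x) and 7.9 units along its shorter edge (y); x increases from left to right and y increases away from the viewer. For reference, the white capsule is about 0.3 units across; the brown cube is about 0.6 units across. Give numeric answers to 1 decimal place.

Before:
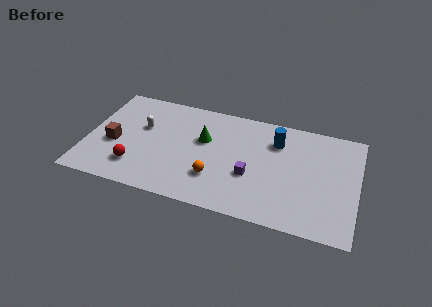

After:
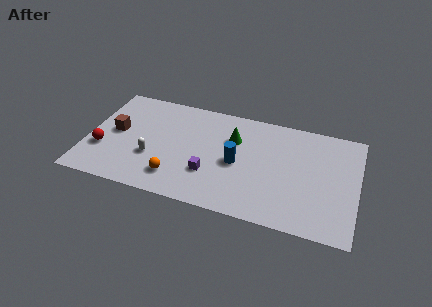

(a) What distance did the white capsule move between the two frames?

2.2

The white capsule was near (2.9, 4.9) before and (3.6, 2.8) after, so it travelled √(0.7² + 2.1²) ≈ 2.2 units.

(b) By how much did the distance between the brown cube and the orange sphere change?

-1.4

The distance was about 5.7 in the first image and 4.3 in the second, so they moved 1.4 units closer together.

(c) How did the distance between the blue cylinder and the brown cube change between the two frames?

-2.4

They were about 9.1 units apart before and 6.7 after — 2.4 units closer together.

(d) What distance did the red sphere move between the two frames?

2.1

From (2.8, 1.9) to (0.9, 2.7), the red sphere covered √(1.9² + 0.8²) ≈ 2.1 units.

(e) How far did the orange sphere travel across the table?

2.2

The orange sphere moved from about (7.1, 2.3) to (5.0, 1.7), a distance of √(2.1² + 0.6²) ≈ 2.2.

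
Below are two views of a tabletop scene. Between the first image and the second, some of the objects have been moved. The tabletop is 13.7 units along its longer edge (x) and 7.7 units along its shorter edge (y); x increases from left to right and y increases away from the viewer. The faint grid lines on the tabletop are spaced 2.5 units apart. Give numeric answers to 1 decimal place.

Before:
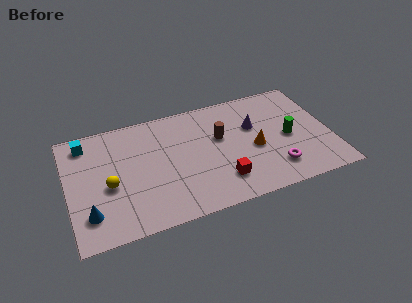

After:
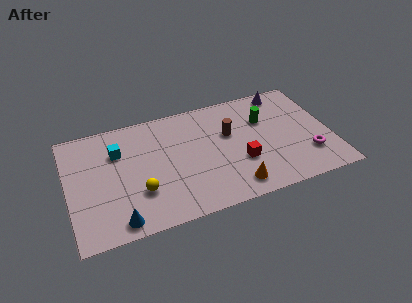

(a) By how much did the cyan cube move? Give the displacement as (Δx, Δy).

(1.6, -1.1)

From the two frames, the cyan cube sits at roughly (1.1, 6.5) before and (2.7, 5.4) after.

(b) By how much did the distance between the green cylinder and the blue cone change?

-1.6

They were about 10.7 units apart before and 9.1 after — 1.6 units closer together.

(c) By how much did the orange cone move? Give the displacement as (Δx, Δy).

(-1.3, -2.2)

The orange cone was at about (9.7, 3.4) and moved to about (8.4, 1.2).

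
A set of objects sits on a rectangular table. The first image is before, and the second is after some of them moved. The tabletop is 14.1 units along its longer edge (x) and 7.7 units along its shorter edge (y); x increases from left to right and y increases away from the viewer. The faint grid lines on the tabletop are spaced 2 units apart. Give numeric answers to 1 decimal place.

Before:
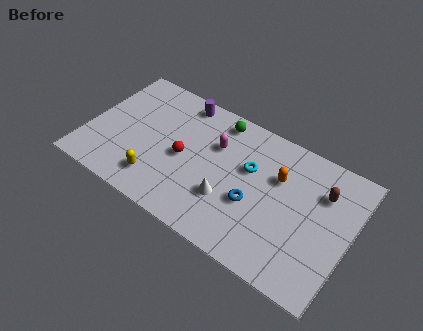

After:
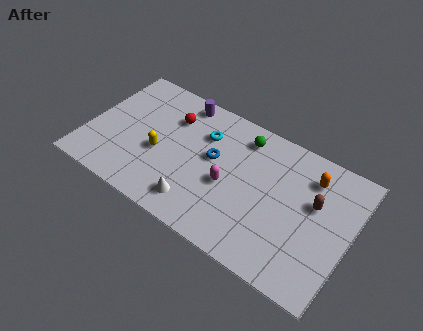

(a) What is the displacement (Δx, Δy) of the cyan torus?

(-2.6, 0.7)

The cyan torus was at about (8.6, 4.8) and moved to about (6.0, 5.5).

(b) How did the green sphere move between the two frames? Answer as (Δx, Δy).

(1.4, -0.3)

The green sphere was at about (6.6, 6.7) and moved to about (8.0, 6.4).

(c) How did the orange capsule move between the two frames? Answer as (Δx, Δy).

(1.6, 0.9)

The orange capsule started near (10.1, 5.1) and ended near (11.7, 6.0).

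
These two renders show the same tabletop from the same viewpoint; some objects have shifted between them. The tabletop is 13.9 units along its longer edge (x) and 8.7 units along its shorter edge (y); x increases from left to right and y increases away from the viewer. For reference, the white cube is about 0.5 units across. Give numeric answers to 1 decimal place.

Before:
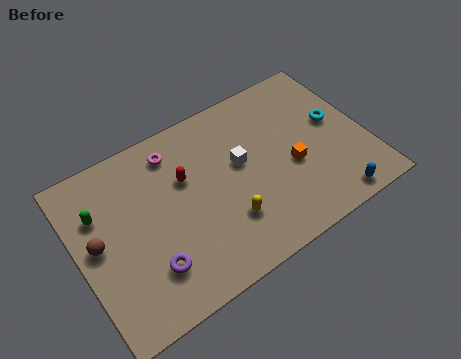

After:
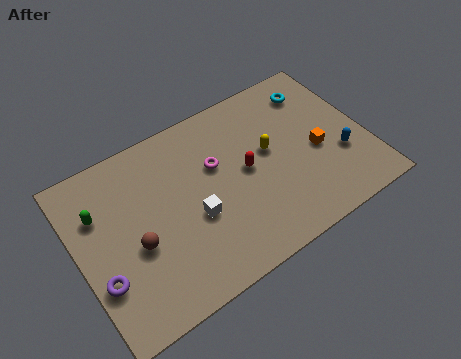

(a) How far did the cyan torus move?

2.2

From (12.6, 4.9) to (12.0, 7.0), the cyan torus covered √(0.6² + 2.1²) ≈ 2.2 units.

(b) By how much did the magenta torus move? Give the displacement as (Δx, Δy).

(1.8, -1.7)

The magenta torus started near (5.0, 7.2) and ended near (6.8, 5.5).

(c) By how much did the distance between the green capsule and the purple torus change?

-1.0

The distance was about 4.2 in the first image and 3.2 in the second, so they moved 1.0 units closer together.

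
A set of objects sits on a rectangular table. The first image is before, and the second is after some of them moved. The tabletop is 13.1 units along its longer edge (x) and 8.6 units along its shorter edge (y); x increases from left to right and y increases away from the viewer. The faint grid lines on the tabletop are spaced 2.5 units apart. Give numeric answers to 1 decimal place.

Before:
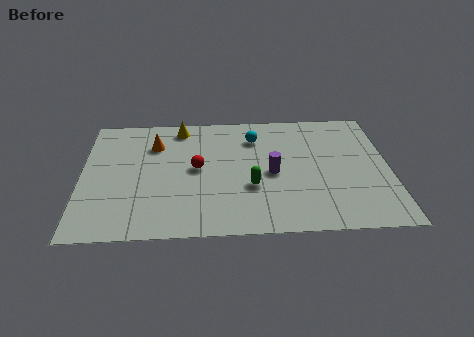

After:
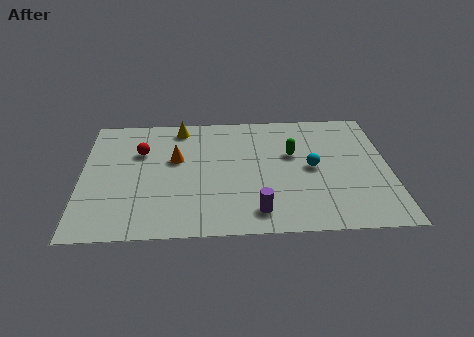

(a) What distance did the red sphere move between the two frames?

2.7

From (4.9, 4.5) to (2.5, 5.8), the red sphere covered √(2.4² + 1.3²) ≈ 2.7 units.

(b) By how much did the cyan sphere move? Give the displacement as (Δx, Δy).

(2.4, -2.3)

The cyan sphere started near (7.4, 6.6) and ended near (9.8, 4.3).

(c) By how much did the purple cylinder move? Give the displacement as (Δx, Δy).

(-0.7, -2.6)

The purple cylinder was at about (8.1, 4.0) and moved to about (7.4, 1.4).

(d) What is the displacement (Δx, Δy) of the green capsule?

(1.8, 2.2)

From the two frames, the green capsule sits at roughly (7.2, 3.1) before and (9.0, 5.3) after.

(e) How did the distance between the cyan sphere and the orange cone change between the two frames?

+1.6

They were about 4.3 units apart before and 5.9 after — 1.6 units further apart.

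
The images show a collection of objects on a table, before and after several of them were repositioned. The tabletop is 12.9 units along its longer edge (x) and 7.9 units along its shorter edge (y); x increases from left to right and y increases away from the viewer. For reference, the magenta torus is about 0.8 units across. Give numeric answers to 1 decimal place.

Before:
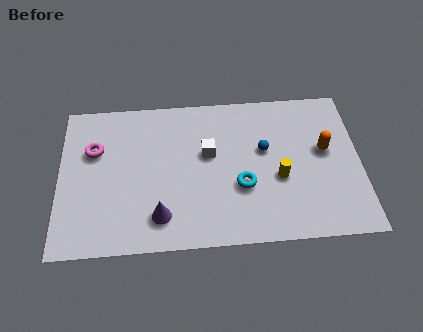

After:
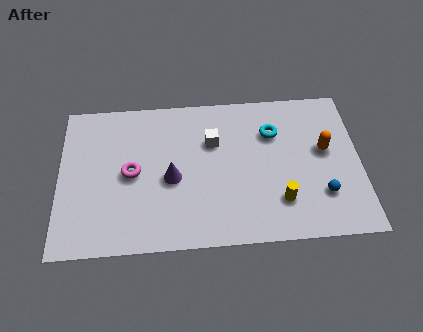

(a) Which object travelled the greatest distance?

the blue sphere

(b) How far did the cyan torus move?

3.0

The cyan torus moved from about (7.8, 2.9) to (9.2, 5.6), a distance of √(1.4² + 2.7²) ≈ 3.0.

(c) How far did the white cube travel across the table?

0.6

From (6.4, 4.7) to (6.6, 5.3), the white cube covered √(0.2² + 0.6²) ≈ 0.6 units.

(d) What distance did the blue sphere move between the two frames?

3.5

The blue sphere was near (8.8, 4.7) before and (11.2, 2.2) after, so it travelled √(2.4² + 2.5²) ≈ 3.5 units.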